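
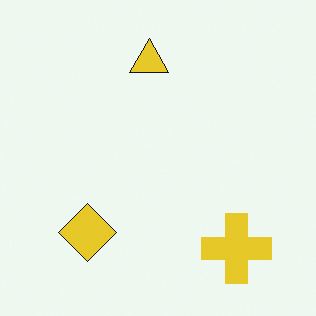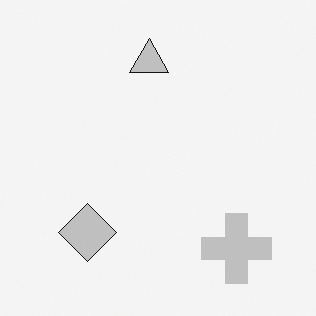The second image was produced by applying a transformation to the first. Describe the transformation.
The image was converted to grayscale.

All color is removed — every shape is now a shade of grey.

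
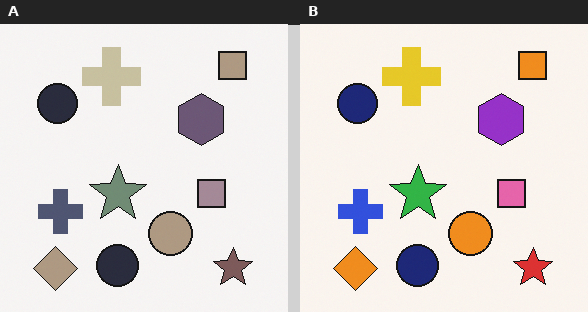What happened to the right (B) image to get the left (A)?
This is the original image heavily desaturated.

All colors are more muted and greyish — a global saturation change.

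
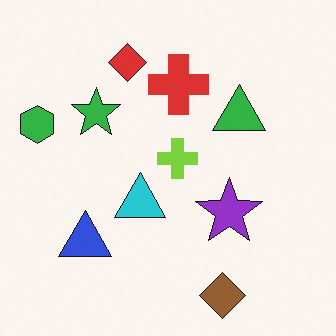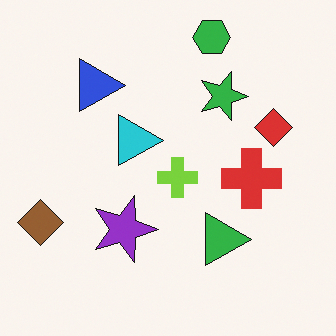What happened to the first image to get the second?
This is the original image rotated 90° clockwise.

The green hexagon sits in the left of the first image and the top of the second — consistent with a whole-image 90° clockwise rotation.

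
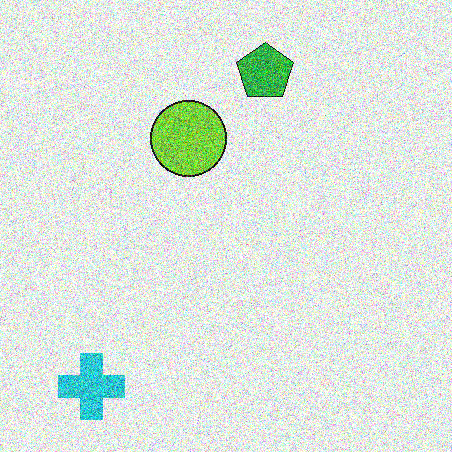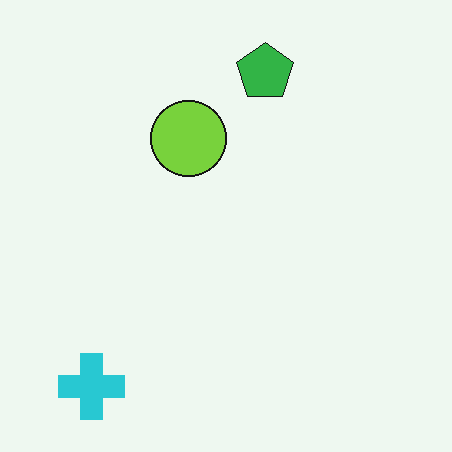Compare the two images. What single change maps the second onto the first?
The first image is the second degraded with strong gaussian noise.

Random speckle covers the whole image, including the flat background.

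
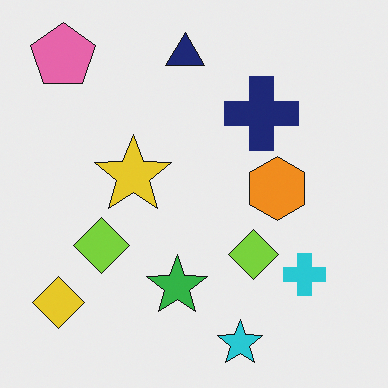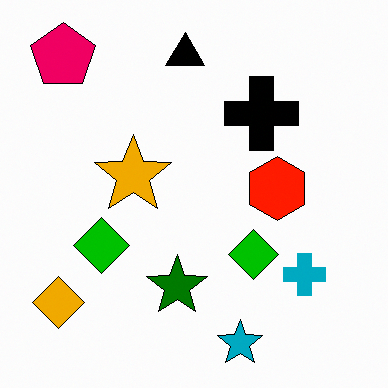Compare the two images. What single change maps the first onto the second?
Boosted in contrast.

Tones are pushed away from mid-grey across the whole image — a global contrast change.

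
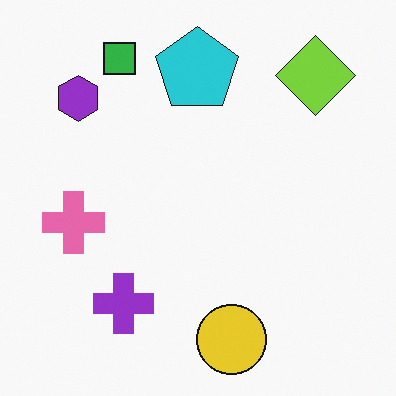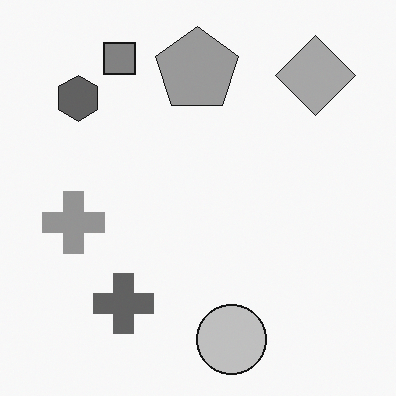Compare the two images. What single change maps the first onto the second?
The transformation is: converted to grayscale.

All color is removed — every shape is now a shade of grey.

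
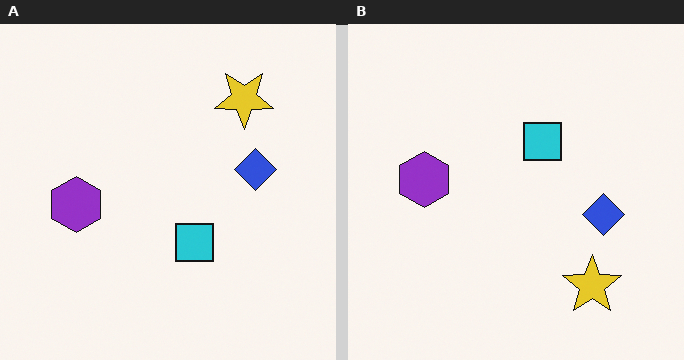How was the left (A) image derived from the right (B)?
The image was flipped vertically (top ↔ bottom).

The yellow star is in the bottom-right of the right (B) image and the top-right of the left (A) — shapes on opposite sides of the horizontal midline have swapped in a mirror flip.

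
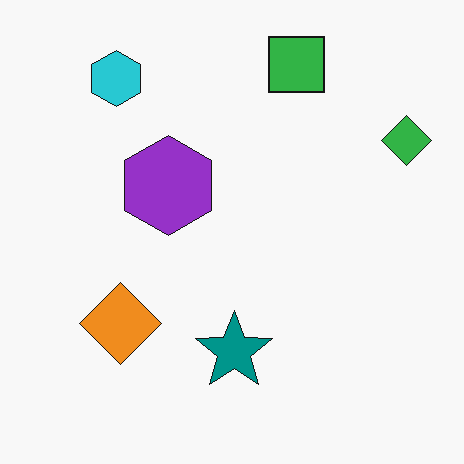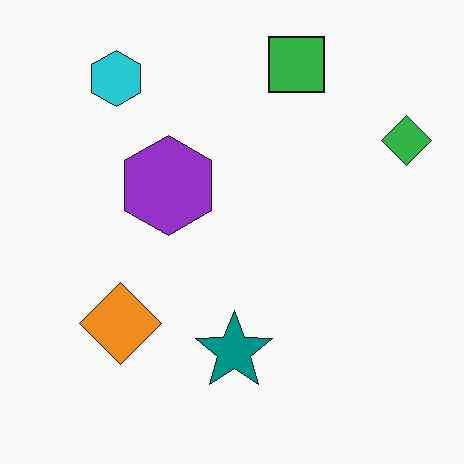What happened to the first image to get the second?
It was given moderate JPEG compression.

Blocky 8×8 compression artifacts appear around shape edges and the flat background shows ringing — characteristic JPEG degradation.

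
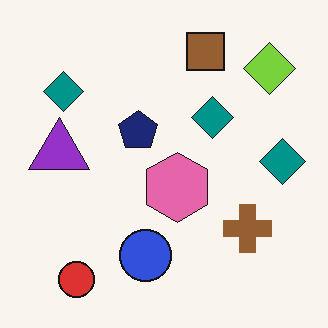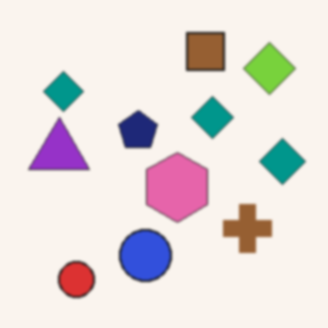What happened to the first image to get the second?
The second image is the first given a subtle gaussian blur.

Shape edges and outlines are uniformly softened across the whole image.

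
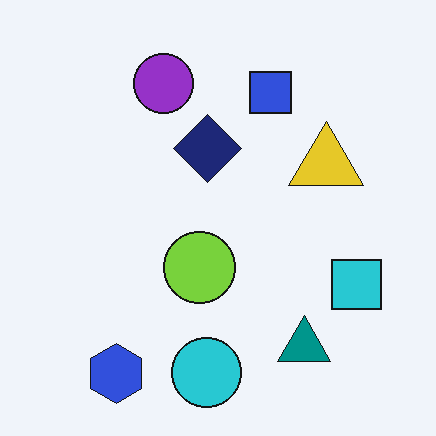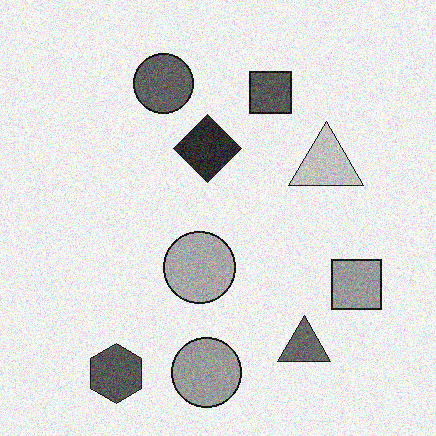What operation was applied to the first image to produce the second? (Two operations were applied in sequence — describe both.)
The transformation is: converted to grayscale, then degraded with moderate additive noise.

All color is removed — every shape is now a shade of grey. Random speckle covers the whole image, including the flat background.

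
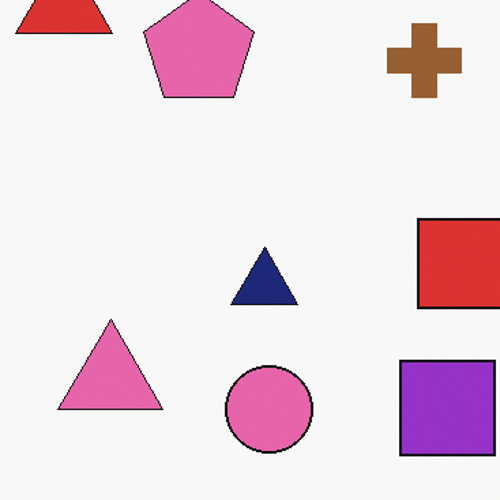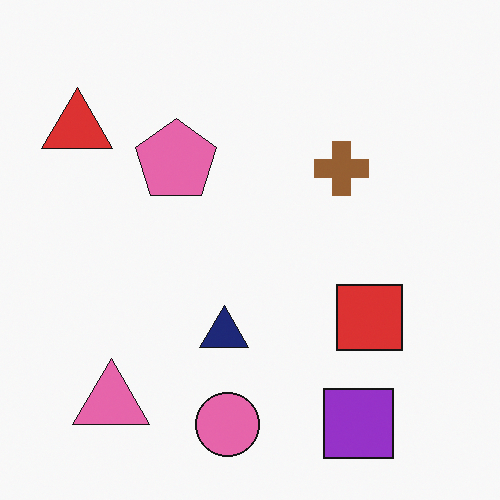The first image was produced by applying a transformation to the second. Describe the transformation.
The transformation is: cropped slightly and scaled back up.

The visible shapes are larger and the field of view is narrower; shapes near the original edges may be partly or wholly outside the frame — a crop-and-rescale.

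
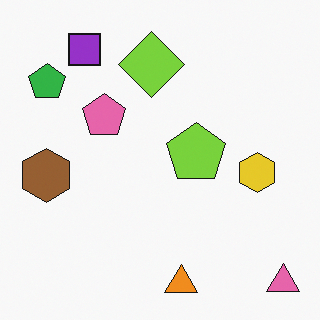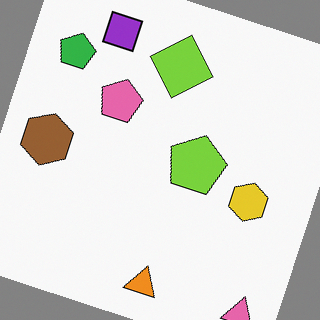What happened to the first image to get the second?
The transformation is: rotated clockwise by a moderate amount.

Every shape is tilted by the same angle and the image corners show triangular fill wedges — a whole-image rotation by a non-right angle.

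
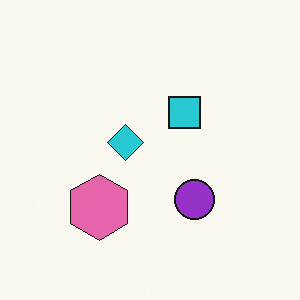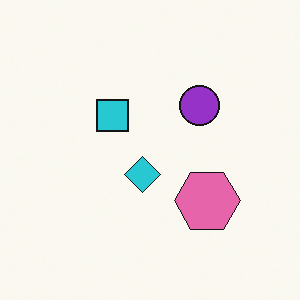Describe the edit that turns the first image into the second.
It was rotated 90° counter-clockwise.

The pink hexagon sits in the bottom-left of the first image and the right of the second — consistent with a whole-image 90° counter-clockwise rotation.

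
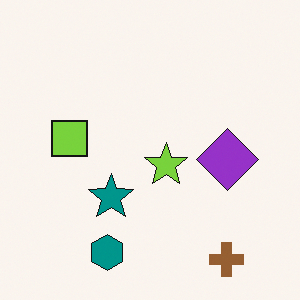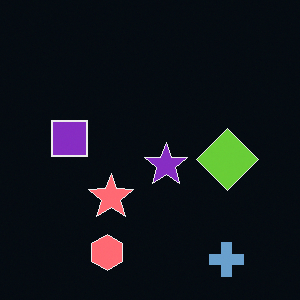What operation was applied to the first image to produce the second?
This is the original image color-inverted (negative).

The light background has become dark and every shape's color is its complement — a photographic negative.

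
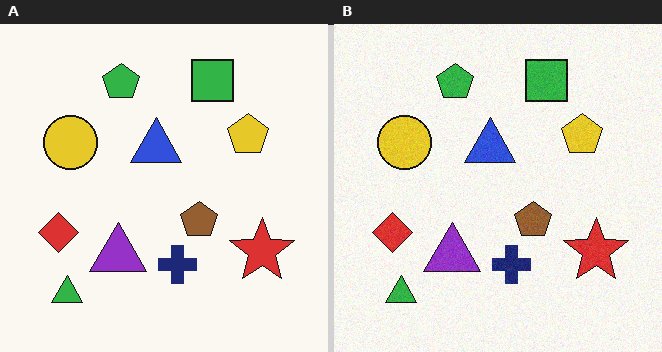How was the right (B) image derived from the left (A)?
The image was degraded with subtle gaussian noise.

Random speckle covers the whole image, including the flat background.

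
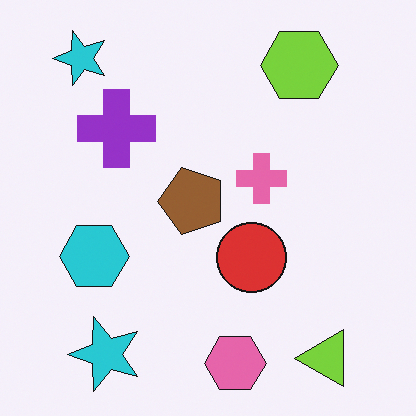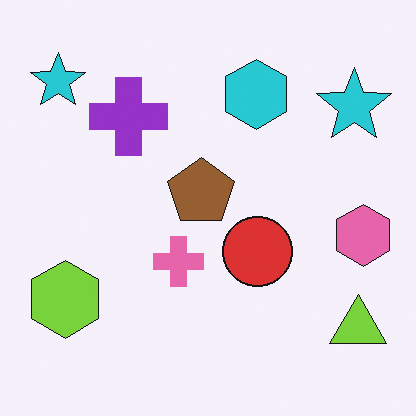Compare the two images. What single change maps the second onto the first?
The image was transposed (reflected across the top-left ↔ bottom-right diagonal).

Shapes have swapped their row and column positions — what was in the top-right is now in the bottom-left — a diagonal reflection.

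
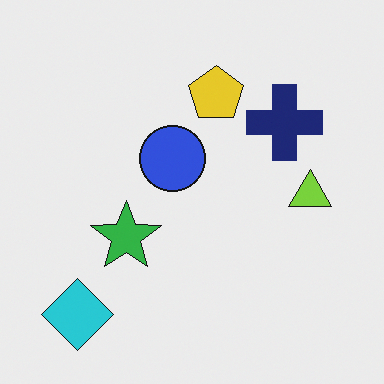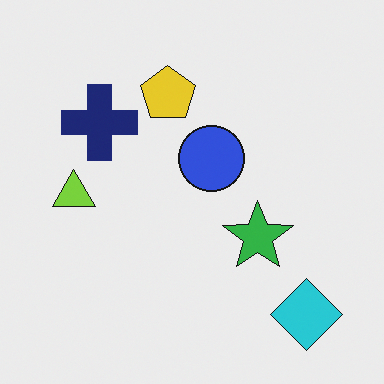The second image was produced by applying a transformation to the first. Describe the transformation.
The image was flipped horizontally (left ↔ right).

The lime triangle is in the right of the first image and the left of the second — shapes on opposite sides of the vertical midline have swapped in a mirror flip.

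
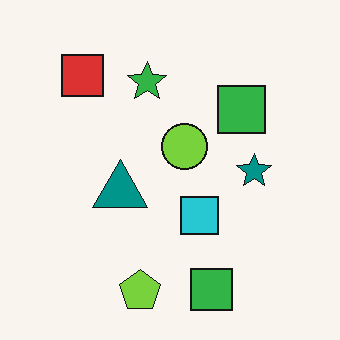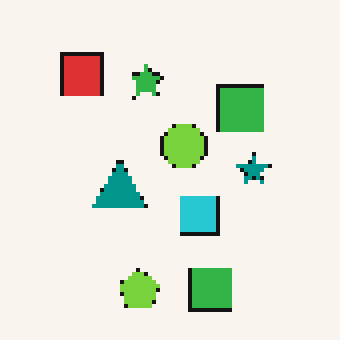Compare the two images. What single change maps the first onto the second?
Lightly pixelated (a mild mosaic effect).

Shapes are reduced to large square blocks; fine edges and outlines are lost — a downscale-then-upscale (mosaic) effect.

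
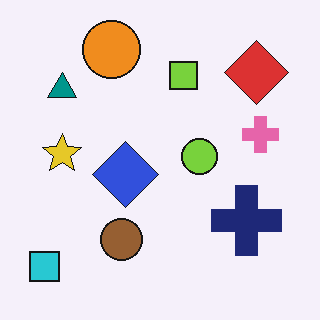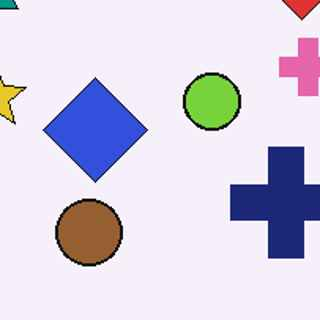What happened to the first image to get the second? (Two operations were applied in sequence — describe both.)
The image was cropped to a modestly smaller region and rescaled, then JPEG-compressed with visible artifacts.

The visible shapes are larger and the field of view is narrower; shapes near the original edges may be partly or wholly outside the frame — a crop-and-rescale. Blocky 8×8 compression artifacts appear around shape edges and the flat background shows ringing — characteristic JPEG degradation.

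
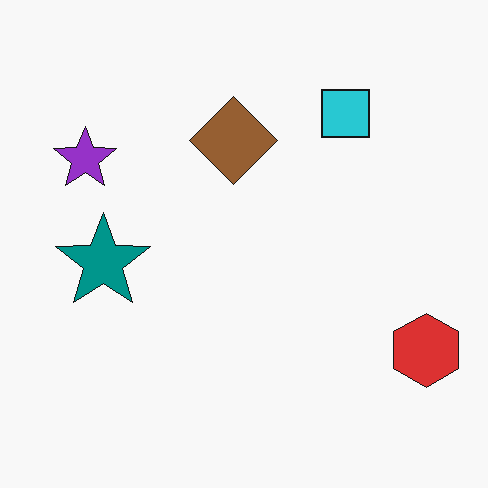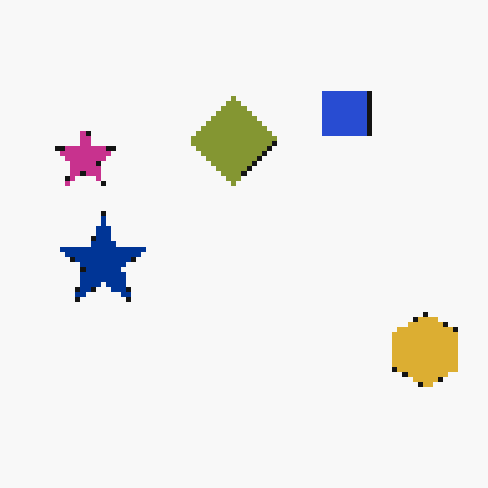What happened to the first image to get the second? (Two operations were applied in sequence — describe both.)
The image was hue-shifted slightly, then mildly pixelated.

Every shape's color has rotated by the same amount around the hue wheel — a uniform hue shift. Shapes are reduced to large square blocks; fine edges and outlines are lost — a downscale-then-upscale (mosaic) effect.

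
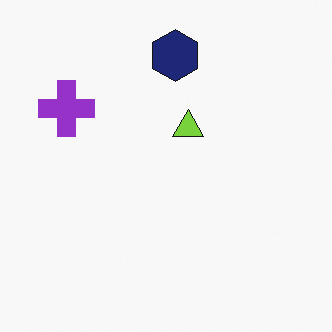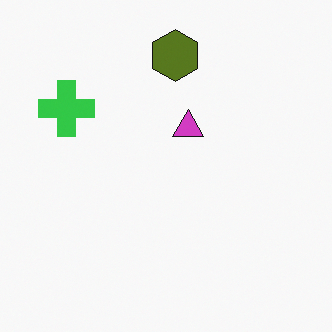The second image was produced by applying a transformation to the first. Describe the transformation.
It was hue-shifted by a large amount.

Every shape's color has rotated by the same amount around the hue wheel — a uniform hue shift.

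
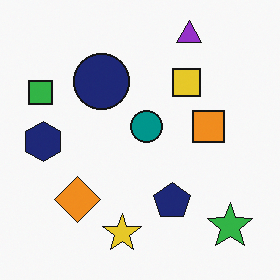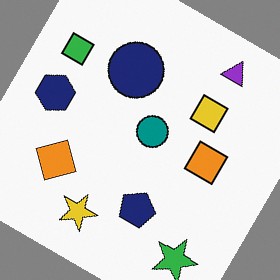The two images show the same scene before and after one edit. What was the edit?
Rotated clockwise by a large amount — several tens of degrees.

Every shape is tilted by the same angle and the image corners show triangular fill wedges — a whole-image rotation by a non-right angle.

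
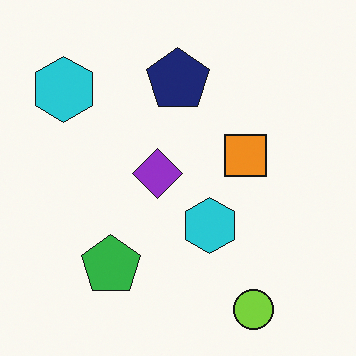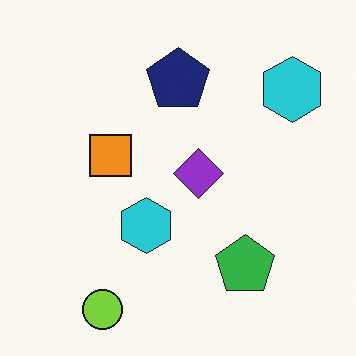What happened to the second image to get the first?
Flipped horizontally (left ↔ right).

The lime circle is in the bottom-left of the second image and the bottom-right of the first — shapes on opposite sides of the vertical midline have swapped in a mirror flip.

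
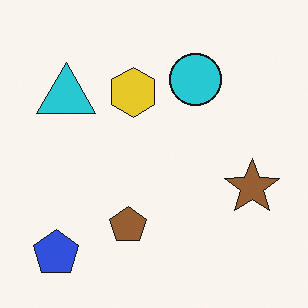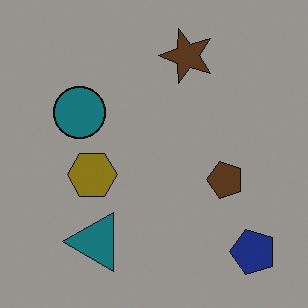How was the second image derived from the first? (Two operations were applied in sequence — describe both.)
Noticeably darkened, then rotated 90° counter-clockwise.

Every pixel — background and shapes alike — is uniformly darkened. The blue pentagon sits in the bottom-left of the first image and the bottom-right of the second — consistent with a whole-image 90° counter-clockwise rotation.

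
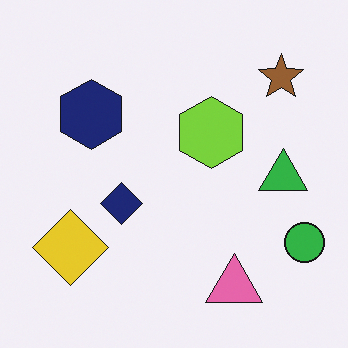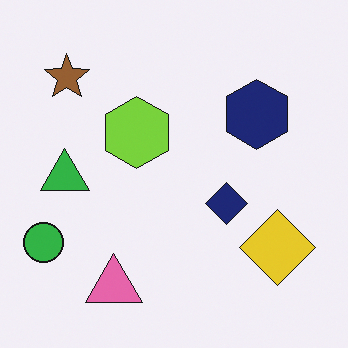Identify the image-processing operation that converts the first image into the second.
This is the original image flipped horizontally (left ↔ right).

The green circle is in the bottom-right of the first image and the bottom-left of the second — shapes on opposite sides of the vertical midline have swapped in a mirror flip.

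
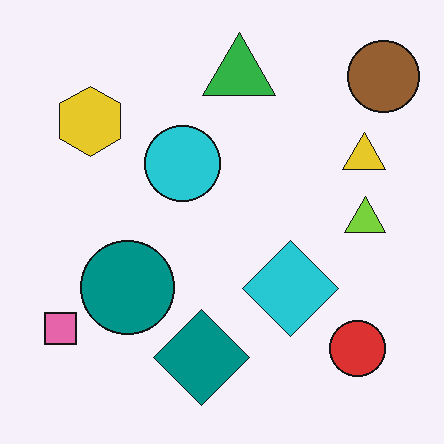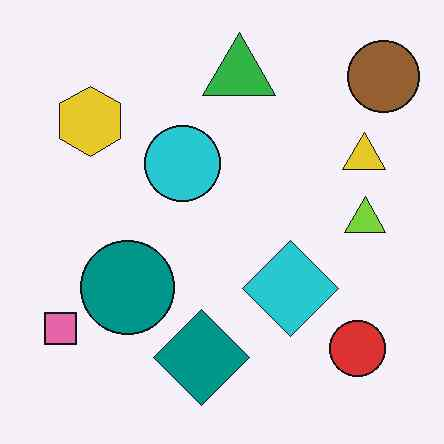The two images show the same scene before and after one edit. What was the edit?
This is the original image given moderate JPEG compression.

Blocky 8×8 compression artifacts appear around shape edges and the flat background shows ringing — characteristic JPEG degradation.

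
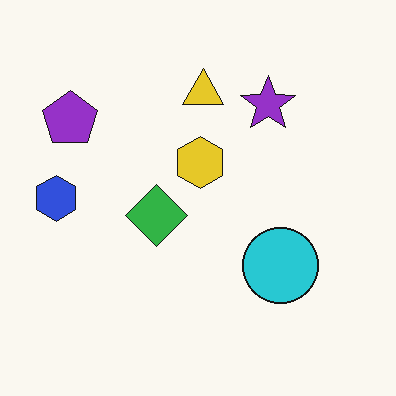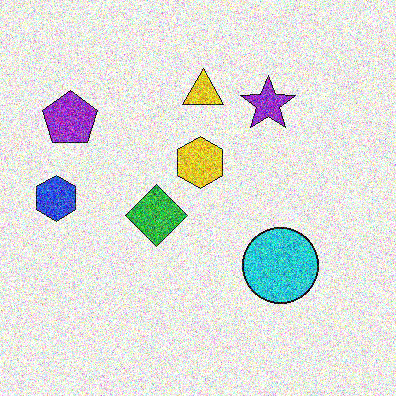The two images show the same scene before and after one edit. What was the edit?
Degraded with strong gaussian noise.

Random speckle covers the whole image, including the flat background.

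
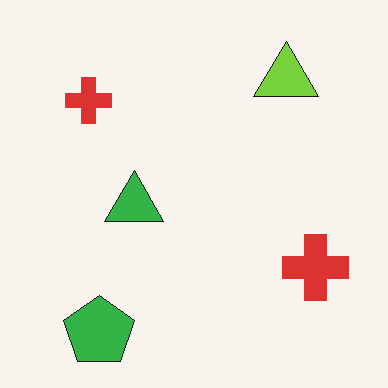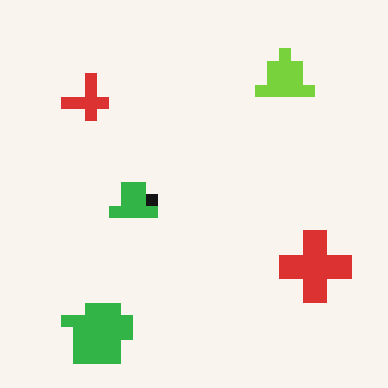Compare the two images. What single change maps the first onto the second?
Heavily pixelated into large blocks.

Shapes are reduced to large square blocks; fine edges and outlines are lost — a downscale-then-upscale (mosaic) effect.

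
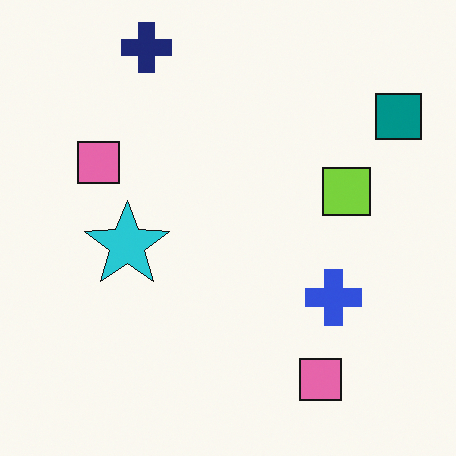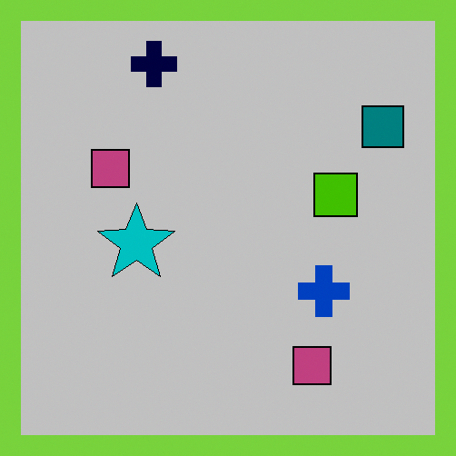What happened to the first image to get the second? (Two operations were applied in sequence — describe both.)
The transformation is: aggressively posterized, then framed with a lime border.

Each flat color has snapped to a coarser quantized level — most visibly, the near-white background has dropped to a flat grey. A solid lime frame runs around the edge of the second image, with the content slightly shrunk inside it.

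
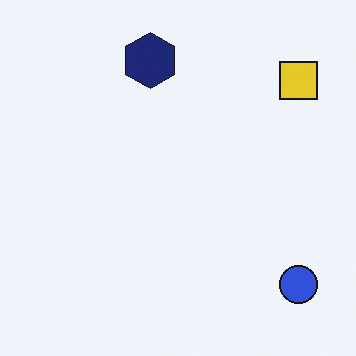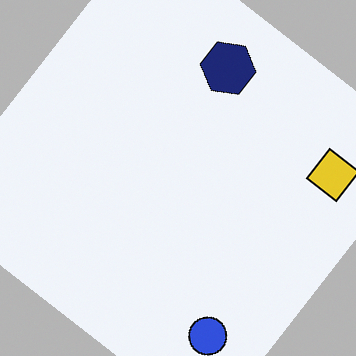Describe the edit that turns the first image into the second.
The image was rotated clockwise by a large amount — several tens of degrees.

Every shape is tilted by the same angle and the image corners show triangular fill wedges — a whole-image rotation by a non-right angle.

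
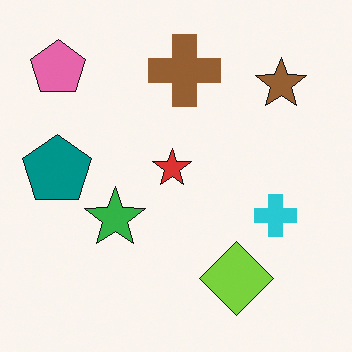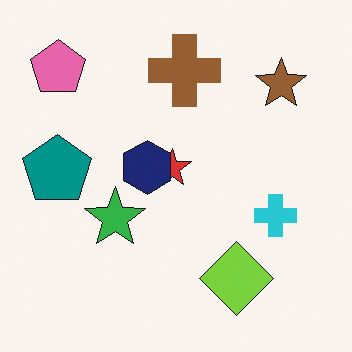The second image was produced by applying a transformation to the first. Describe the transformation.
The image was overlaid with an additional navy hexagon.

A navy hexagon appears in the second image that is absent from the first.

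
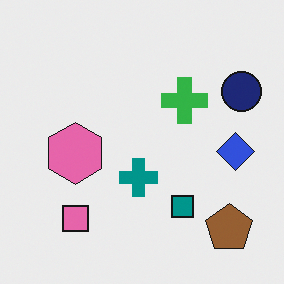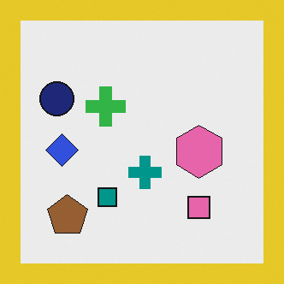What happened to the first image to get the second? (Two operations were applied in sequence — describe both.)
It was flipped horizontally (left ↔ right), then framed with a yellow border.

The navy circle is in the top-right of the first image and the top-left of the second — shapes on opposite sides of the vertical midline have swapped in a mirror flip. A solid yellow frame runs around the edge of the second image, with the content slightly shrunk inside it.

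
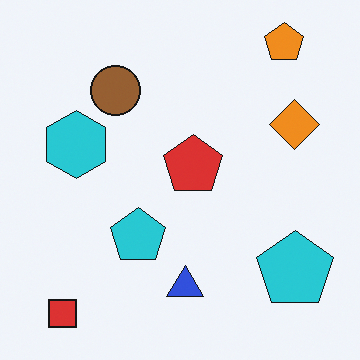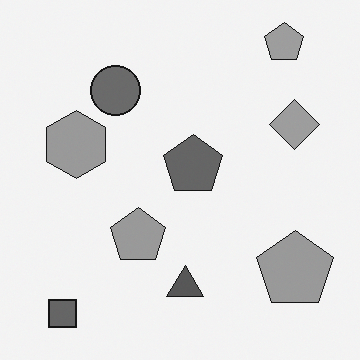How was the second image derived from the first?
The second image is the first converted to grayscale.

All color is removed — every shape is now a shade of grey.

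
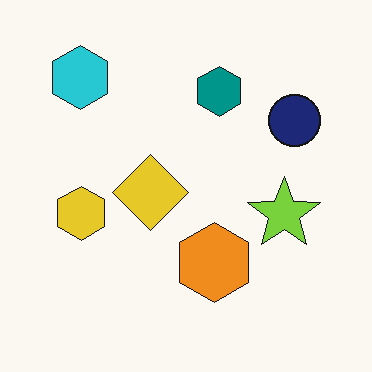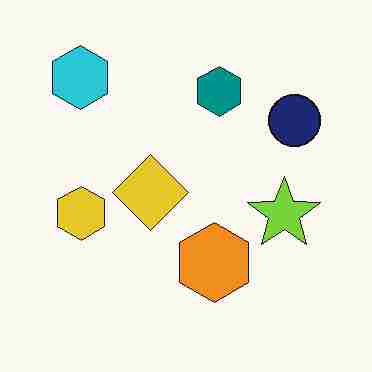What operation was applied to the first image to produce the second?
This is the original image degraded with heavy JPEG compression.

Blocky 8×8 compression artifacts appear around shape edges and the flat background shows ringing — characteristic JPEG degradation.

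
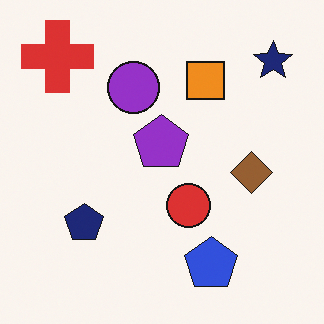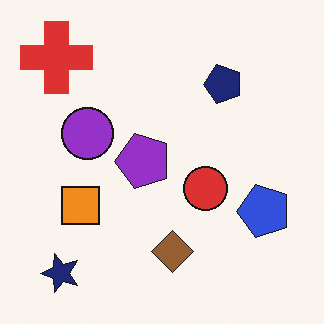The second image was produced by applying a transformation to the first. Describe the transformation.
The image was transposed (reflected across the top-left ↔ bottom-right diagonal).

Shapes have swapped their row and column positions — what was in the top-right is now in the bottom-left — a diagonal reflection.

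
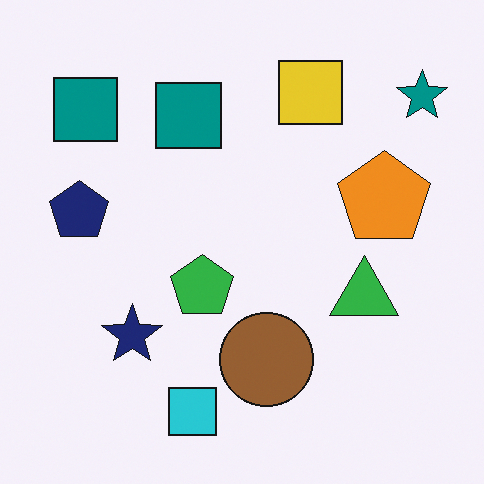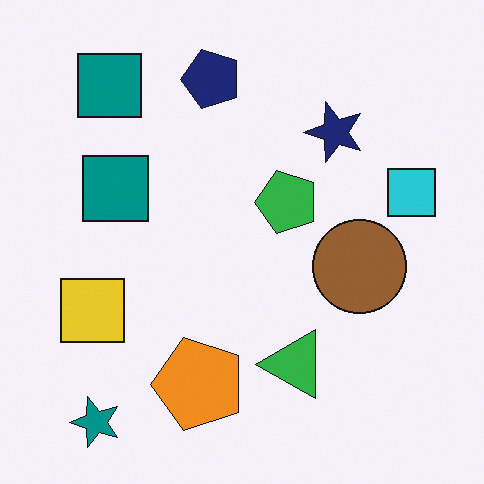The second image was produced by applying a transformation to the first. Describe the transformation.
This is the original image transposed (reflected across the top-left ↔ bottom-right diagonal).

Shapes have swapped their row and column positions — what was in the top-right is now in the bottom-left — a diagonal reflection.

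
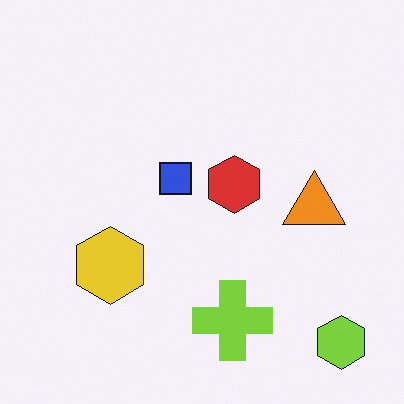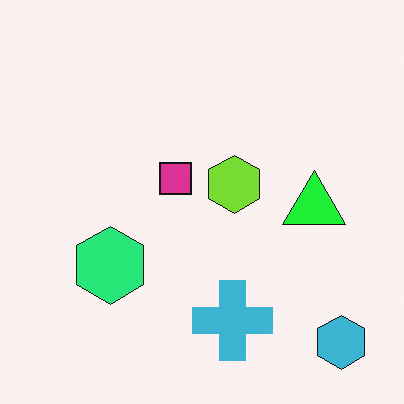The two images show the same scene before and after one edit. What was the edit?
The second image is the first hue-shifted noticeably.

Every shape's color has rotated by the same amount around the hue wheel — a uniform hue shift.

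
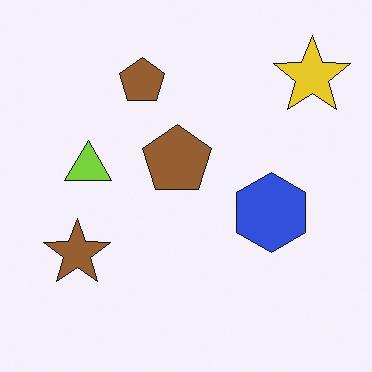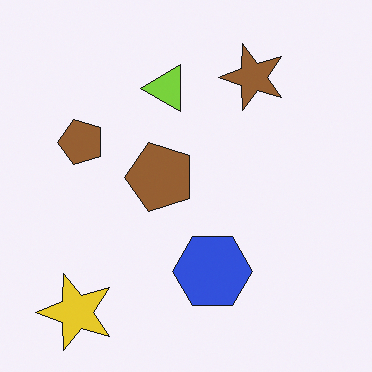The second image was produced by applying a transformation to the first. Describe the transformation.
Transposed (reflected across the top-left ↔ bottom-right diagonal).

Shapes have swapped their row and column positions — what was in the top-right is now in the bottom-left — a diagonal reflection.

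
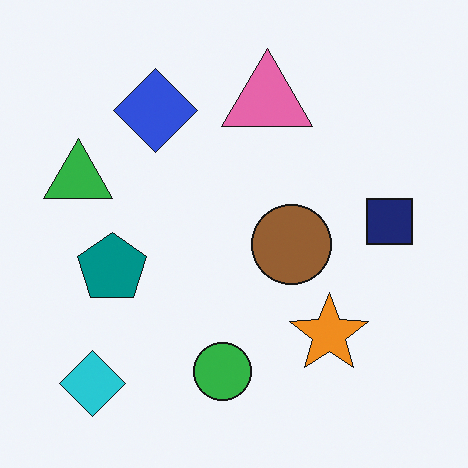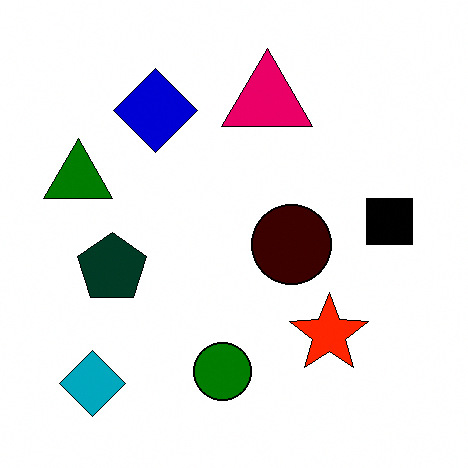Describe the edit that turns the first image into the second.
The transformation is: given much higher contrast.

Tones are pushed away from mid-grey across the whole image — a global contrast change.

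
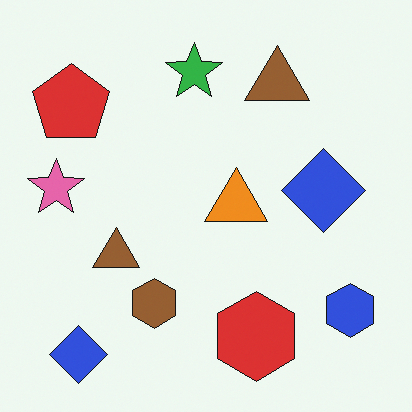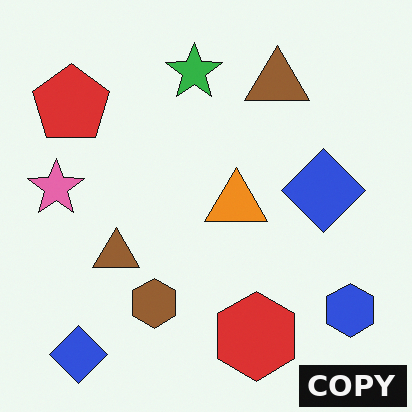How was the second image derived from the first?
It was watermarked with the text "COPY" in the lower-right corner.

A dark label reading "COPY" appears in the lower-right corner.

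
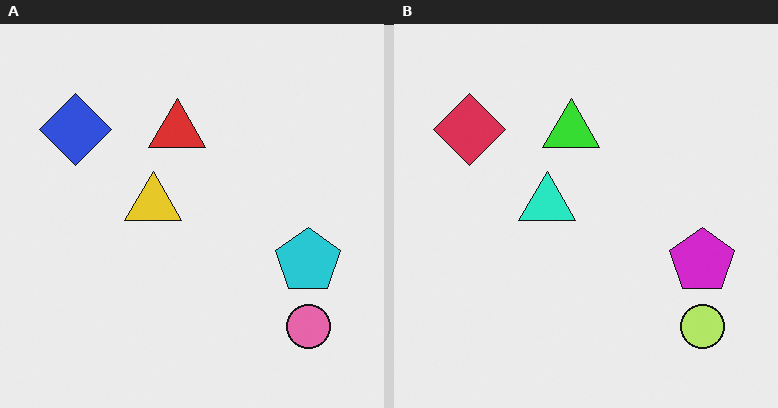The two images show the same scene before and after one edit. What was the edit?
The transformation is: hue-shifted through roughly a third of the color wheel.

Every shape's color has rotated by the same amount around the hue wheel — a uniform hue shift.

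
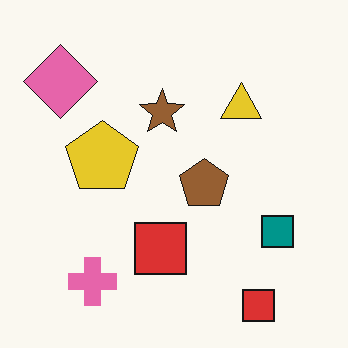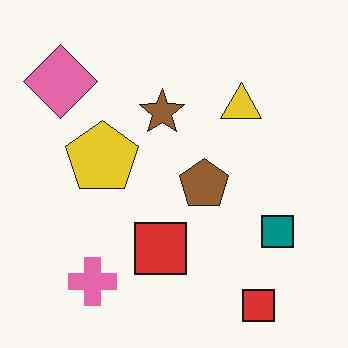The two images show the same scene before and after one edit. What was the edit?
The second image is the first JPEG-compressed with visible artifacts.

Blocky 8×8 compression artifacts appear around shape edges and the flat background shows ringing — characteristic JPEG degradation.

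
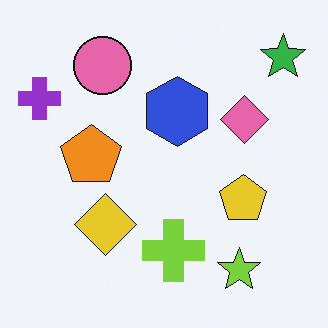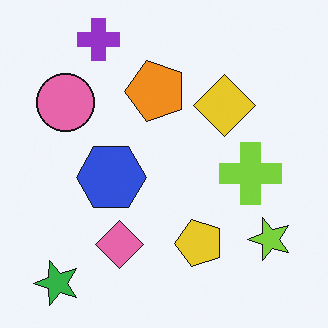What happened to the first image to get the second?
The second image is the first transposed (reflected across the top-left ↔ bottom-right diagonal).

Shapes have swapped their row and column positions — what was in the top-right is now in the bottom-left — a diagonal reflection.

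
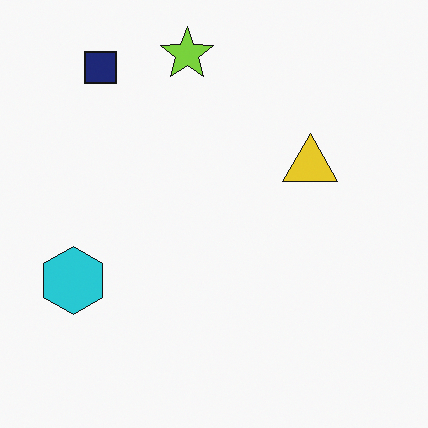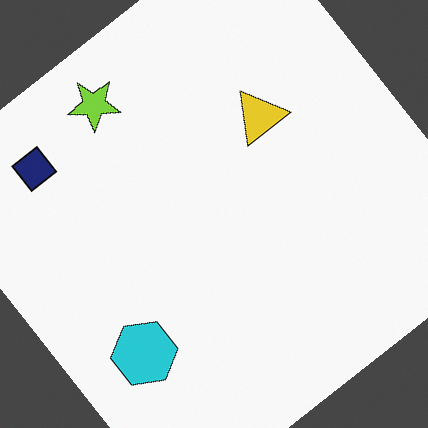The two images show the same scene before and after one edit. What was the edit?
It was rotated counter-clockwise by a large amount — several tens of degrees.

Every shape is tilted by the same angle and the image corners show triangular fill wedges — a whole-image rotation by a non-right angle.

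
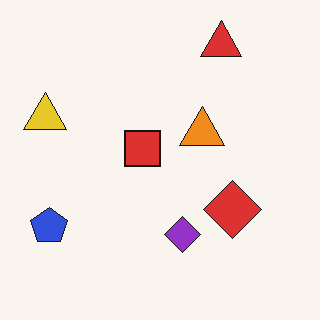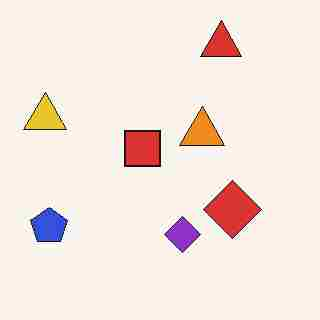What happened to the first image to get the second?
The image was heavily JPEG-compressed with obvious blocking artifacts.

Blocky 8×8 compression artifacts appear around shape edges and the flat background shows ringing — characteristic JPEG degradation.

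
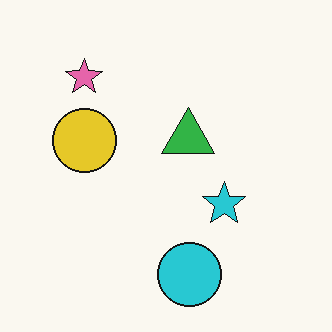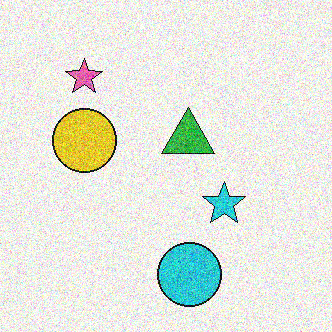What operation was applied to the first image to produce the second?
It was degraded with heavy additive noise.

Random speckle covers the whole image, including the flat background.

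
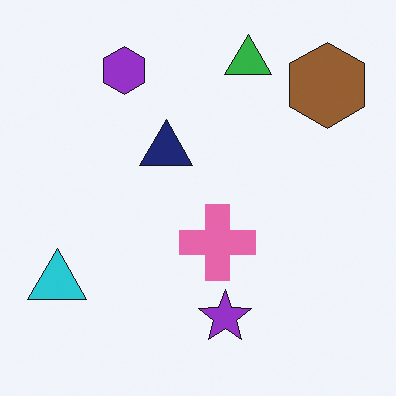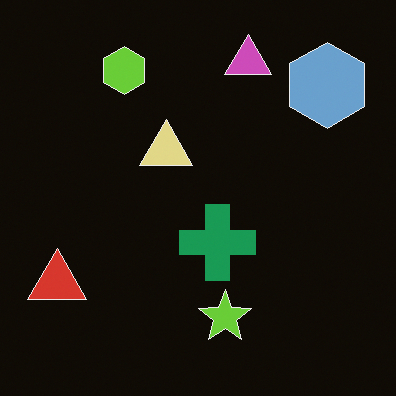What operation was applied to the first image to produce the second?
The second image is the first color-inverted (negative).

The light background has become dark and every shape's color is its complement — a photographic negative.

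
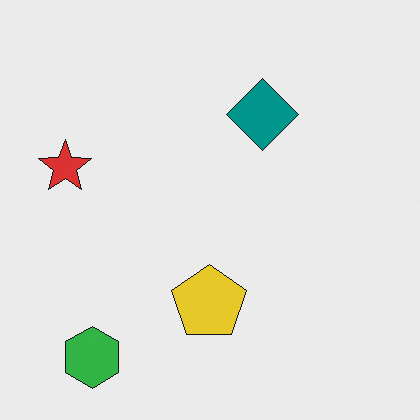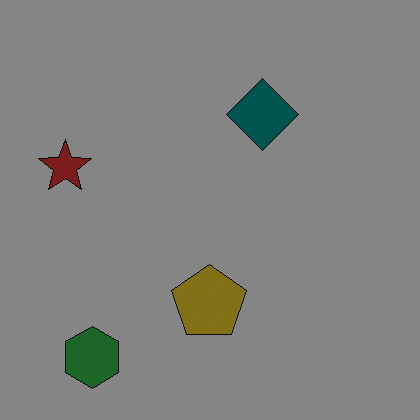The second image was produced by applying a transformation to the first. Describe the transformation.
The transformation is: darkened a lot.

Every pixel — background and shapes alike — is uniformly darkened.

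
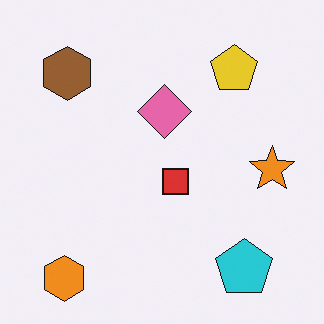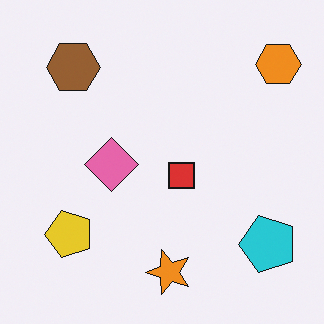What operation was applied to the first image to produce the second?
The transformation is: transposed (reflected across the top-left ↔ bottom-right diagonal).

Shapes have swapped their row and column positions — what was in the top-right is now in the bottom-left — a diagonal reflection.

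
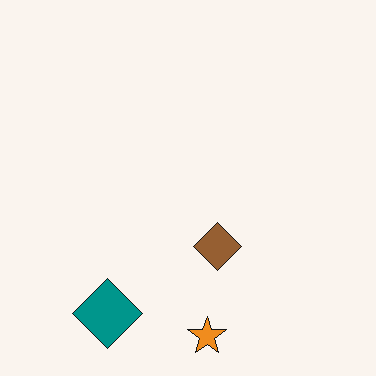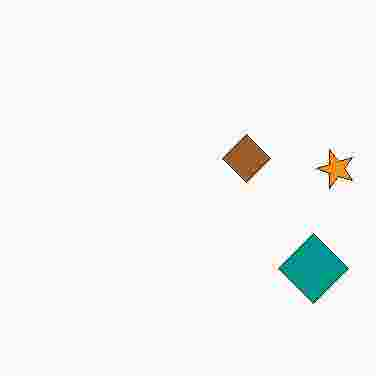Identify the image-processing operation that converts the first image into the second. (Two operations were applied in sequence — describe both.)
The transformation is: rotated 90° counter-clockwise, then heavily JPEG-compressed with obvious blocking artifacts.

The orange star sits in the bottom of the first image and the right of the second — consistent with a whole-image 90° counter-clockwise rotation. Blocky 8×8 compression artifacts appear around shape edges and the flat background shows ringing — characteristic JPEG degradation.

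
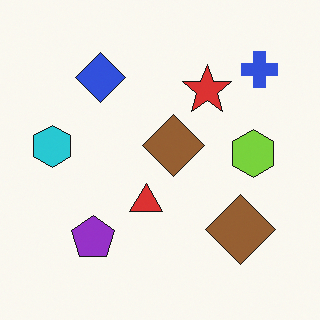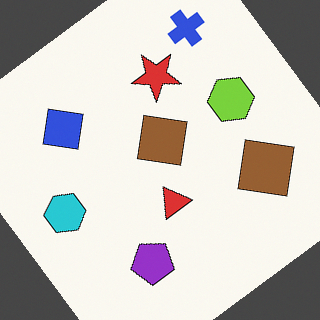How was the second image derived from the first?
This is the original image rotated counter-clockwise by a large amount — several tens of degrees.

Every shape is tilted by the same angle and the image corners show triangular fill wedges — a whole-image rotation by a non-right angle.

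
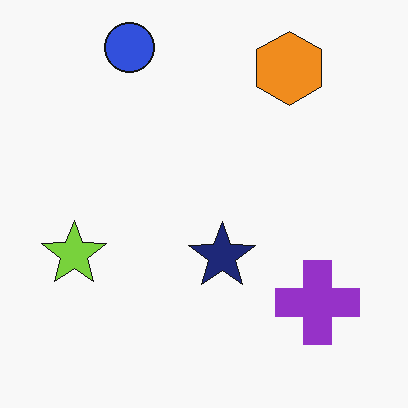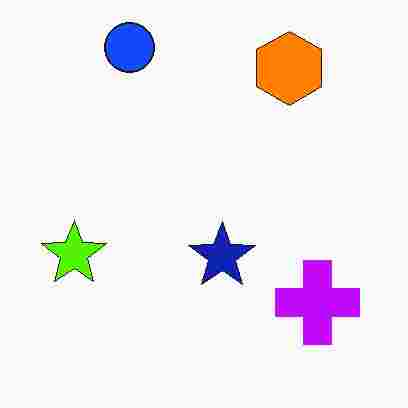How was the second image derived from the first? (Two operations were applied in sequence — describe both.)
This is the original image made much more vivid (saturation change), then degraded with heavy JPEG compression.

All colors are more vivid — a global saturation change. Blocky 8×8 compression artifacts appear around shape edges and the flat background shows ringing — characteristic JPEG degradation.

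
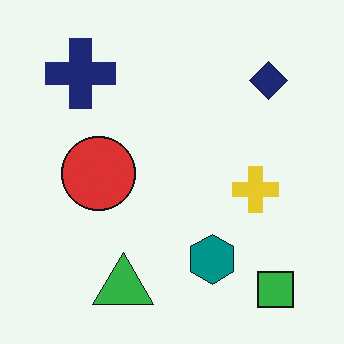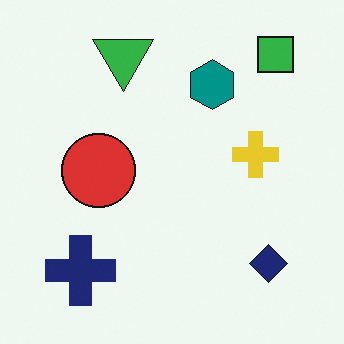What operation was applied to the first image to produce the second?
The image was flipped vertically (top ↔ bottom).

The green square is in the bottom-right of the first image and the top-right of the second — shapes on opposite sides of the horizontal midline have swapped in a mirror flip.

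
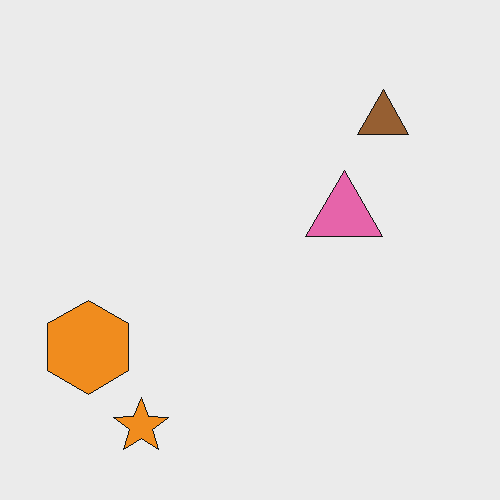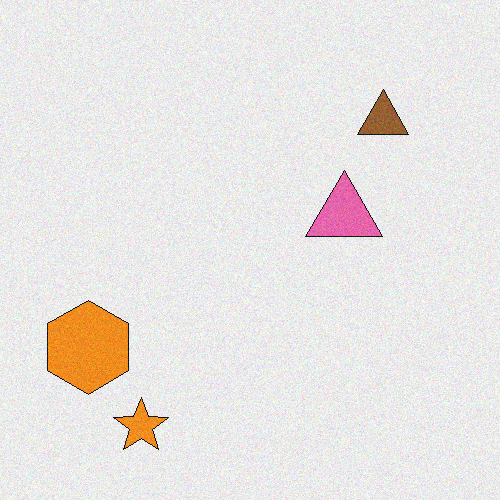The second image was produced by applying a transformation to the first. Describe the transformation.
This is the original image degraded with subtle gaussian noise.

Random speckle covers the whole image, including the flat background.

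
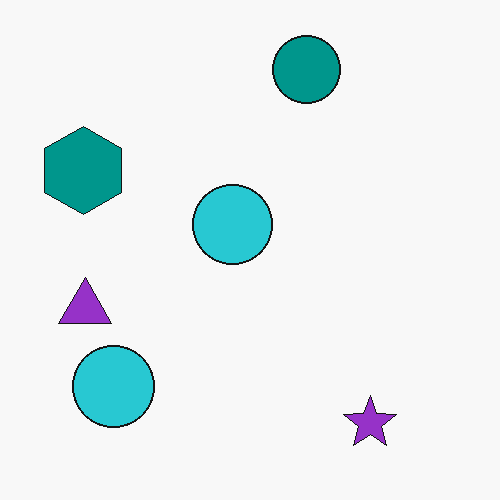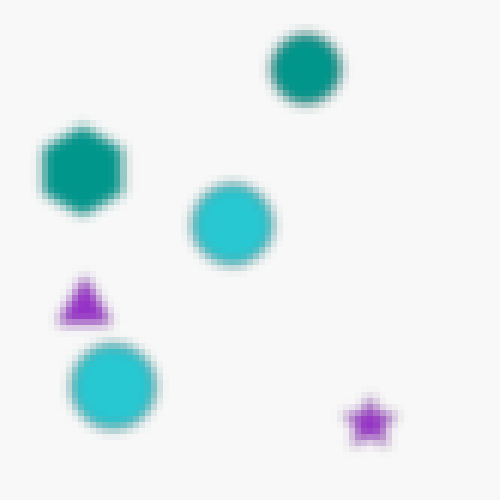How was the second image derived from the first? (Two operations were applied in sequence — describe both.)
This is the original image heavily blurred, then pixelated into visible square blocks.

Shape edges and outlines are uniformly softened across the whole image. Shapes are reduced to large square blocks; fine edges and outlines are lost — a downscale-then-upscale (mosaic) effect.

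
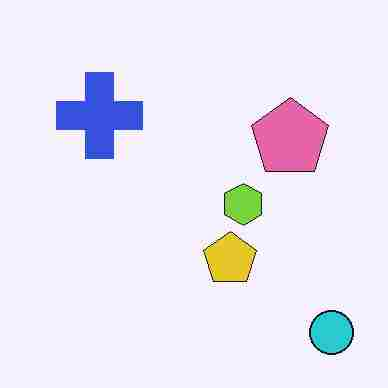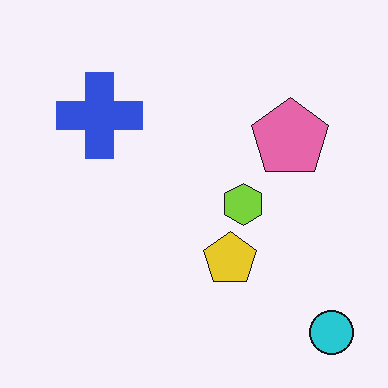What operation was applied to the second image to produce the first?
It was heavily JPEG-compressed with obvious blocking artifacts.

Blocky 8×8 compression artifacts appear around shape edges and the flat background shows ringing — characteristic JPEG degradation.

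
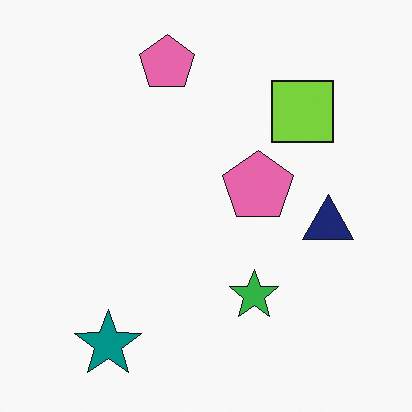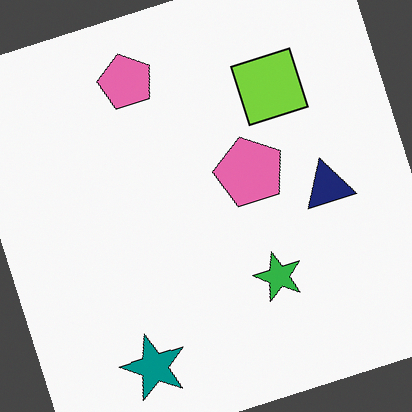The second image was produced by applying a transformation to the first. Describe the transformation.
It was rotated counter-clockwise by a clearly visible amount.

Every shape is tilted by the same angle and the image corners show triangular fill wedges — a whole-image rotation by a non-right angle.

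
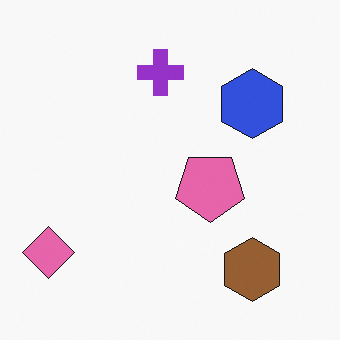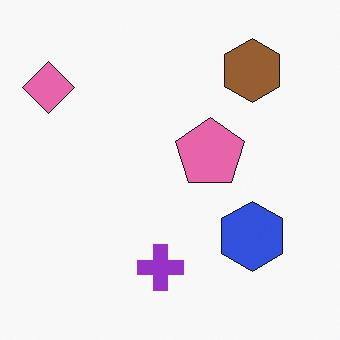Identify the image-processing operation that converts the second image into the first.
The image was flipped vertically (top ↔ bottom).

The brown hexagon is in the top-right of the second image and the bottom-right of the first — shapes on opposite sides of the horizontal midline have swapped in a mirror flip.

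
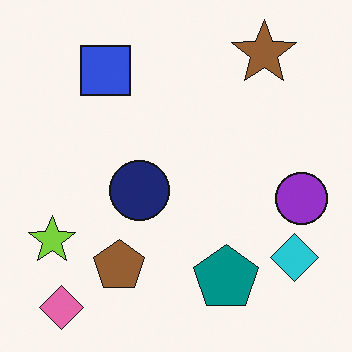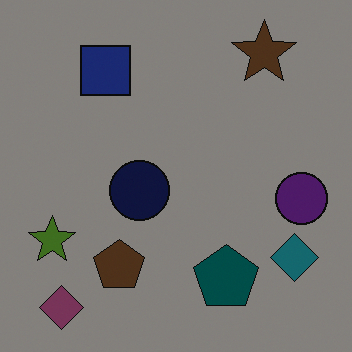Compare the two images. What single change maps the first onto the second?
Substantially darkened.

Every pixel — background and shapes alike — is uniformly darkened.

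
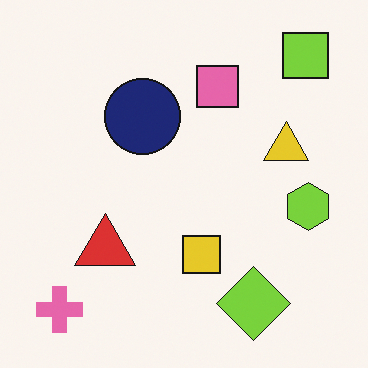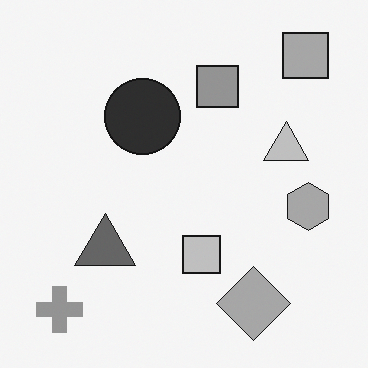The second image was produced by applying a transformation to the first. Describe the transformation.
The transformation is: converted to grayscale.

All color is removed — every shape is now a shade of grey.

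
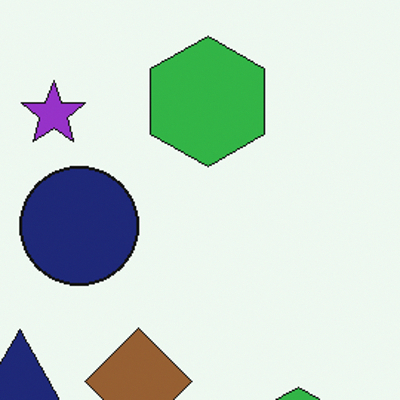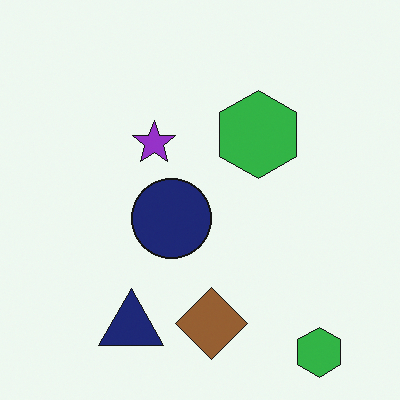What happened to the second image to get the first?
The first image is the second cropped slightly and scaled back up.

The visible shapes are larger and the field of view is narrower; shapes near the original edges may be partly or wholly outside the frame — a crop-and-rescale.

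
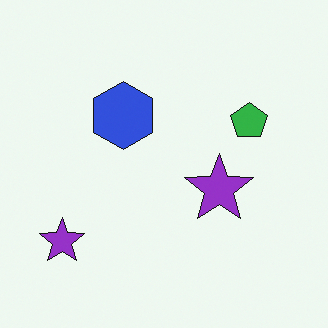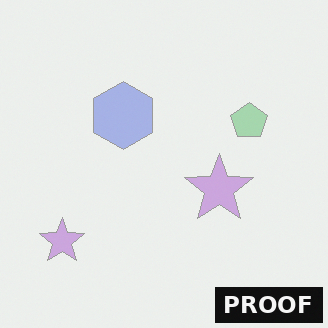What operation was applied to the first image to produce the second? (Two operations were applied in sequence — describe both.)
The second image is the first washed out (contrast reduced), then watermarked with the text "PROOF" in the lower-right corner.

Tones are pushed toward mid-grey across the whole image — a global contrast change. A dark label reading "PROOF" appears in the lower-right corner.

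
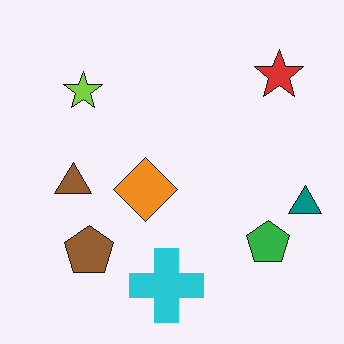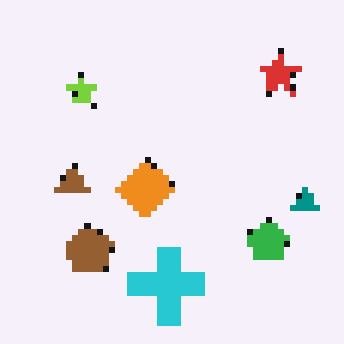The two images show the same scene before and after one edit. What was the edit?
It was moderately pixelated.

Shapes are reduced to large square blocks; fine edges and outlines are lost — a downscale-then-upscale (mosaic) effect.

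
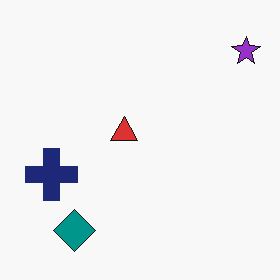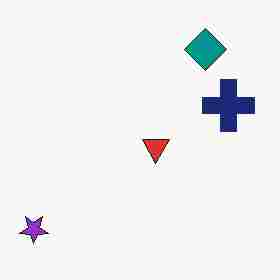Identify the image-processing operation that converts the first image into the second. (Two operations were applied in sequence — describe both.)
The image was rotated 180°, then heavily JPEG-compressed with obvious blocking artifacts.

The purple star sits in the top-right of the first image and the bottom-left of the second — consistent with a whole-image 180° rotation. Blocky 8×8 compression artifacts appear around shape edges and the flat background shows ringing — characteristic JPEG degradation.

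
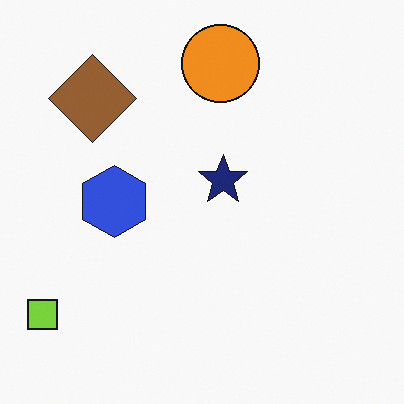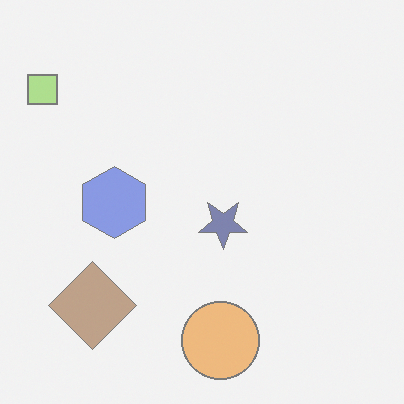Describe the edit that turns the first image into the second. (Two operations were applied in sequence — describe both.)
The second image is the first flipped vertically (top ↔ bottom), then given much lower contrast.

The orange circle is in the top of the first image and the bottom of the second — shapes on opposite sides of the horizontal midline have swapped in a mirror flip. Tones are pushed toward mid-grey across the whole image — a global contrast change.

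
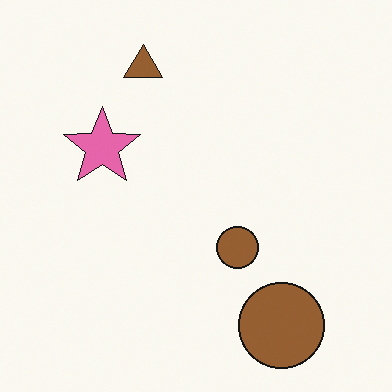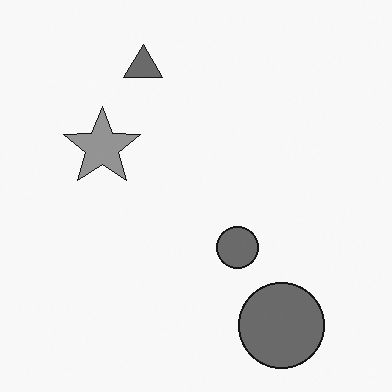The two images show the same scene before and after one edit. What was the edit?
The image was converted to grayscale.

All color is removed — every shape is now a shade of grey.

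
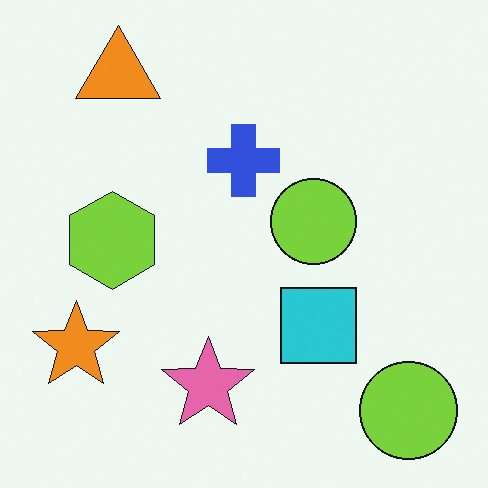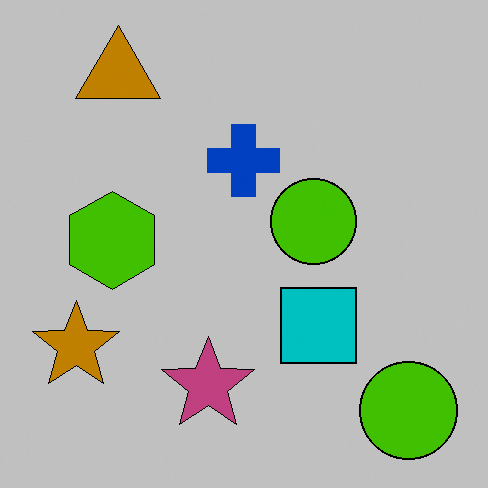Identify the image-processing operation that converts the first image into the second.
This is the original image aggressively posterized.

Each flat color has snapped to a coarser quantized level — most visibly, the near-white background has dropped to a flat grey.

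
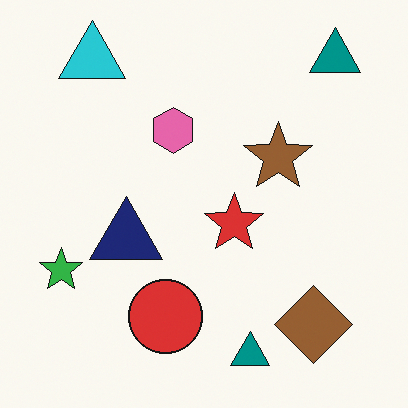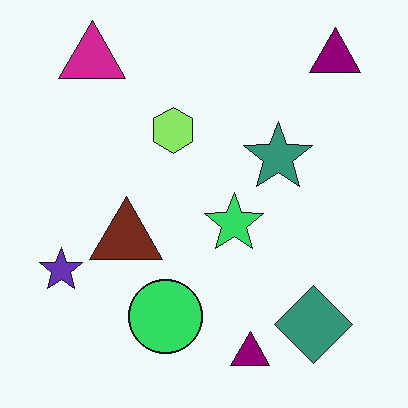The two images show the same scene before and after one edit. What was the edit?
It was hue-shifted by a moderate amount.

Every shape's color has rotated by the same amount around the hue wheel — a uniform hue shift.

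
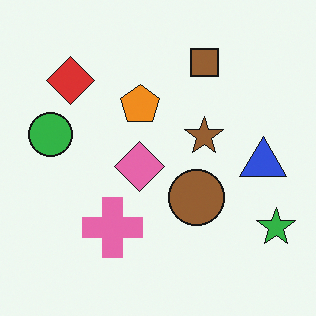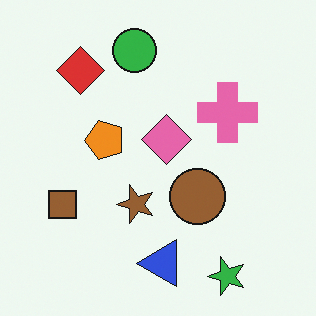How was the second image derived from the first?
This is the original image transposed (reflected across the top-left ↔ bottom-right diagonal).

Shapes have swapped their row and column positions — what was in the top-right is now in the bottom-left — a diagonal reflection.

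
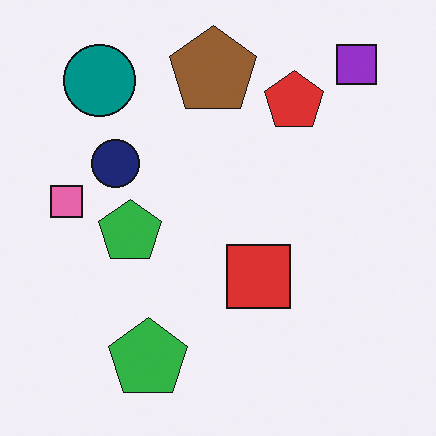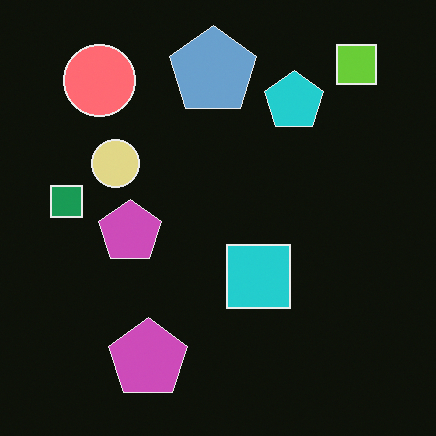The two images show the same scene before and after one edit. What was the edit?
This is the original image color-inverted (negative).

The light background has become dark and every shape's color is its complement — a photographic negative.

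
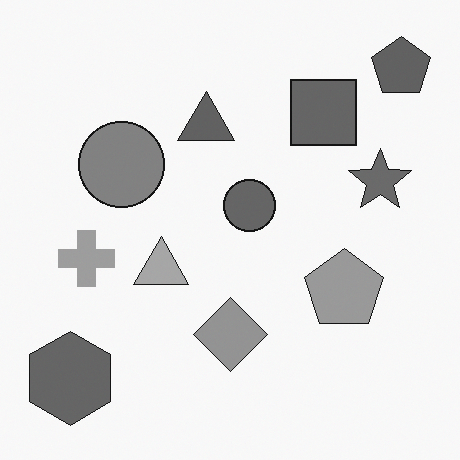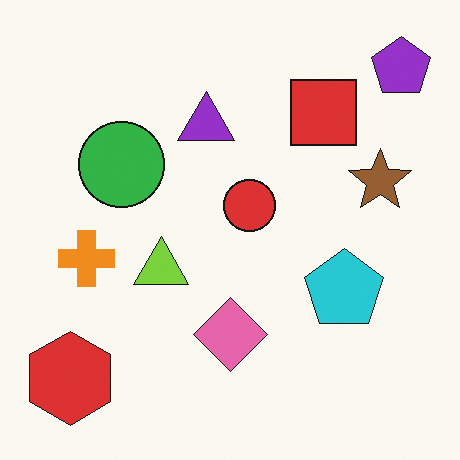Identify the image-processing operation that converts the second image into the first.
The first image is the second converted to grayscale.

All color is removed — every shape is now a shade of grey.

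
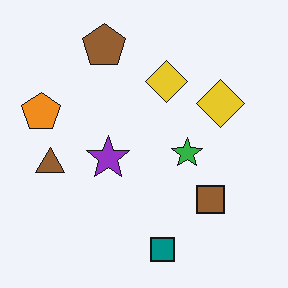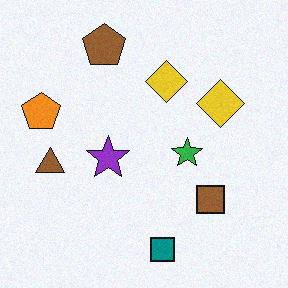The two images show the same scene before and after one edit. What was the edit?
The image was degraded with a light layer of grain.

Random speckle covers the whole image, including the flat background.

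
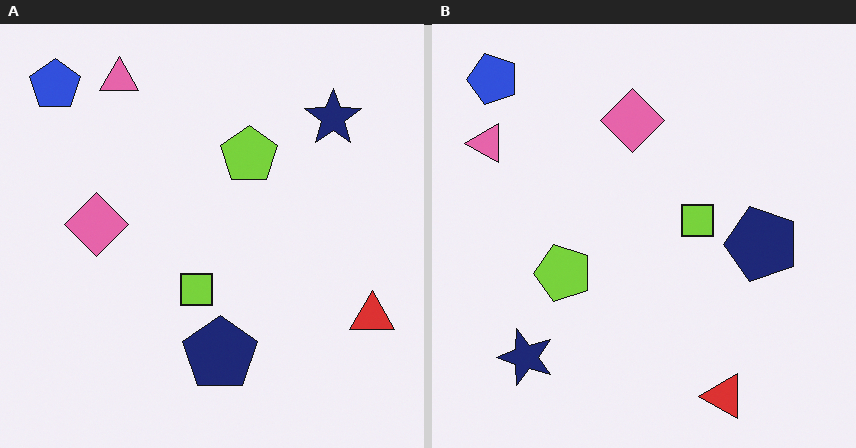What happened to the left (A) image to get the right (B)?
The right (B) image is the left (A) transposed (reflected across the top-left ↔ bottom-right diagonal).

Shapes have swapped their row and column positions — what was in the top-right is now in the bottom-left — a diagonal reflection.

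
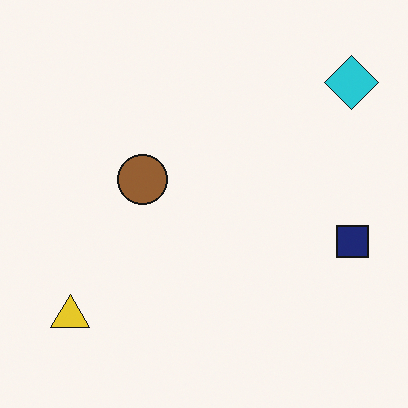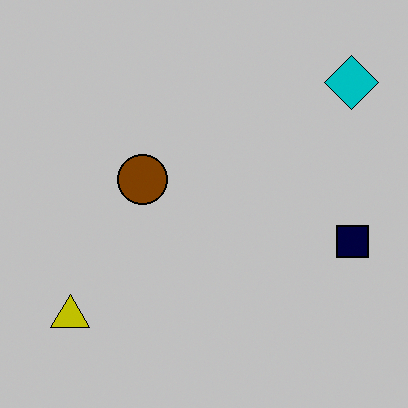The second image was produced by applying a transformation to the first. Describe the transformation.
This is the original image heavily posterized to just a handful of flat colors.

Each flat color has snapped to a coarser quantized level — most visibly, the near-white background has dropped to a flat grey.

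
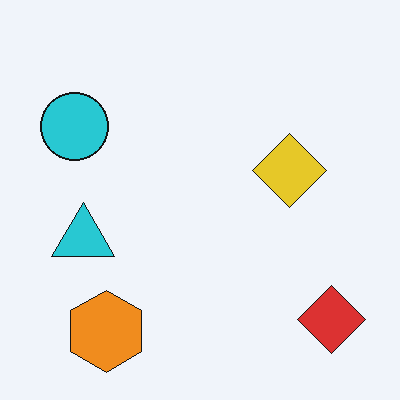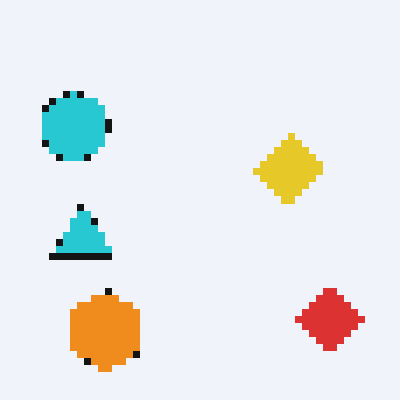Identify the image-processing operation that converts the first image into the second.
The image was moderately pixelated.

Shapes are reduced to large square blocks; fine edges and outlines are lost — a downscale-then-upscale (mosaic) effect.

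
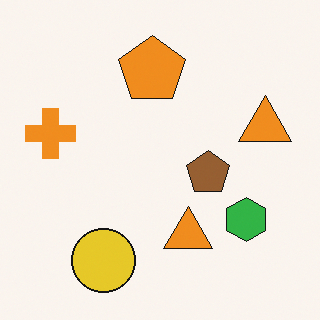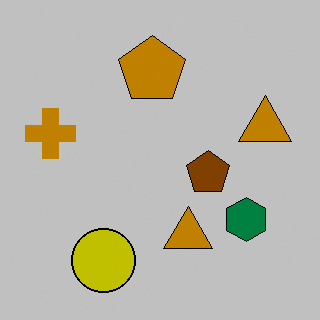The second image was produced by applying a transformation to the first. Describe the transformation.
It was aggressively posterized.

Each flat color has snapped to a coarser quantized level — most visibly, the near-white background has dropped to a flat grey.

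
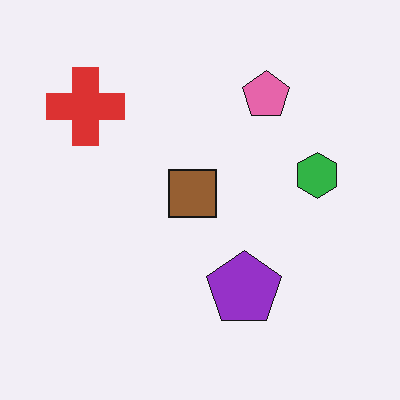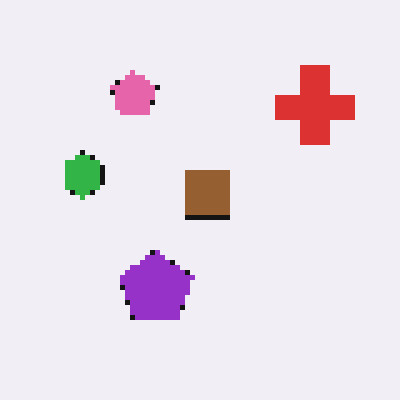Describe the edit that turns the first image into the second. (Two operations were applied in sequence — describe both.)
The transformation is: flipped horizontally (left ↔ right), then lightly pixelated (a mild mosaic effect).

The green hexagon is in the right of the first image and the left of the second — shapes on opposite sides of the vertical midline have swapped in a mirror flip. Shapes are reduced to large square blocks; fine edges and outlines are lost — a downscale-then-upscale (mosaic) effect.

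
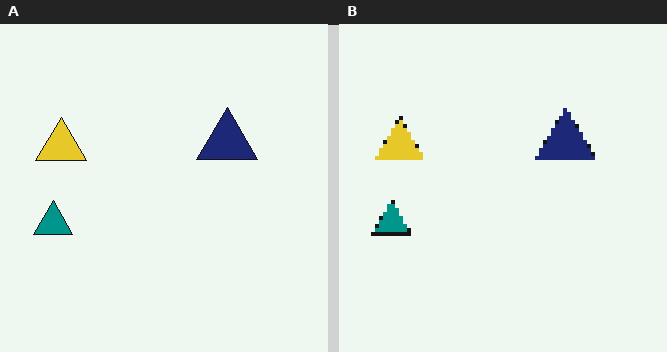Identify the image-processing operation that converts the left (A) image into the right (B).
The image was mildly pixelated.

Shapes are reduced to large square blocks; fine edges and outlines are lost — a downscale-then-upscale (mosaic) effect.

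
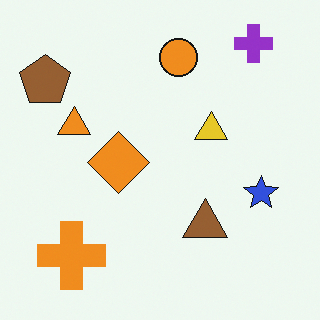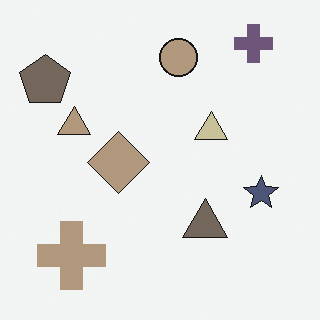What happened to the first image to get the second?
It was made much more muted (saturation change).

All colors are more muted and greyish — a global saturation change.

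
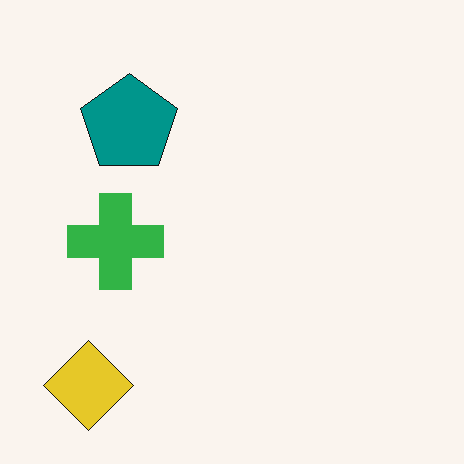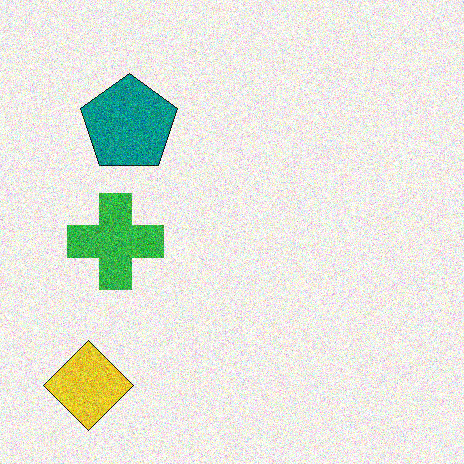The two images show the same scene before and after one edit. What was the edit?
The image was degraded with strong gaussian noise.

Random speckle covers the whole image, including the flat background.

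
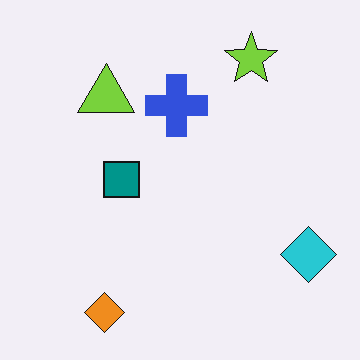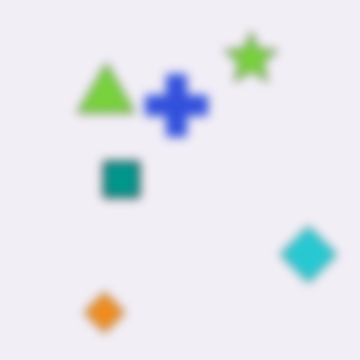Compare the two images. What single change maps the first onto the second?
Heavily blurred.

Shape edges and outlines are uniformly softened across the whole image.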